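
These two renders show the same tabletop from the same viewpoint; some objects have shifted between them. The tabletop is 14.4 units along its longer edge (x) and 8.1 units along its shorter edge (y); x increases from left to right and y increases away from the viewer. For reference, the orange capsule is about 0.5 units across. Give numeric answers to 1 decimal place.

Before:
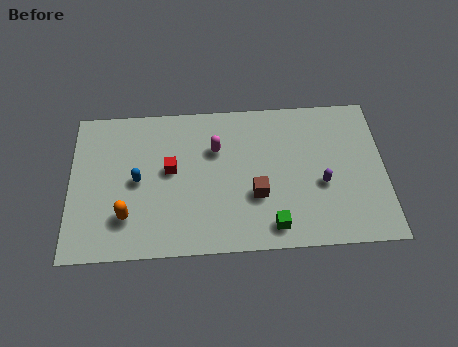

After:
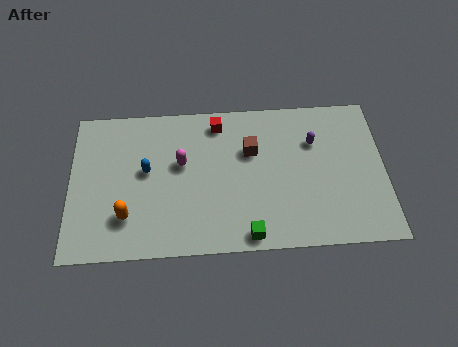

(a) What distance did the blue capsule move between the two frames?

0.6

The blue capsule was near (3.1, 4.0) before and (3.5, 4.5) after, so it travelled √(0.4² + 0.5²) ≈ 0.6 units.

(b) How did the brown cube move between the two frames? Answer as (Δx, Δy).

(-0.2, 2.4)

From the two frames, the brown cube sits at roughly (8.5, 2.9) before and (8.3, 5.3) after.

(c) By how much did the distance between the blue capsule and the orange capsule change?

+0.6

Before: roughly 2.0 units apart; after: 2.6. That's 0.6 units further apart.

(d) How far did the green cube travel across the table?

1.2

The green cube was near (9.2, 1.2) before and (8.1, 0.8) after, so it travelled √(1.1² + 0.4²) ≈ 1.2 units.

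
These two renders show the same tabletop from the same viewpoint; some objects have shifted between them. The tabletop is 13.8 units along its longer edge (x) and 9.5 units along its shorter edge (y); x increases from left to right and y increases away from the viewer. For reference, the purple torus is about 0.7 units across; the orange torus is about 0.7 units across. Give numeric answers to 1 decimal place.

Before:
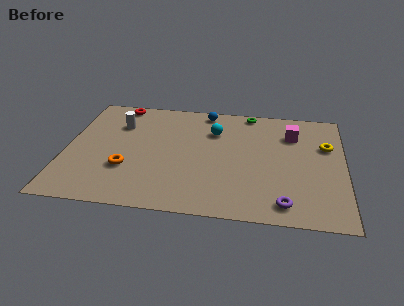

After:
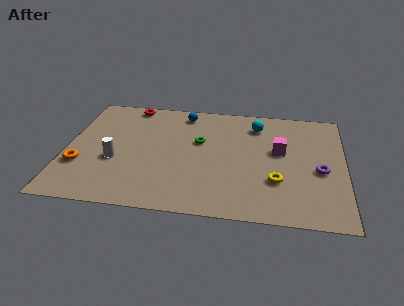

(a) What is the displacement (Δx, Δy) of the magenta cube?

(-0.6, -1.5)

The magenta cube started near (11.2, 7.0) and ended near (10.6, 5.5).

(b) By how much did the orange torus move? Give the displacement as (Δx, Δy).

(-2.3, 0.0)

The orange torus started near (3.1, 3.1) and ended near (0.8, 3.1).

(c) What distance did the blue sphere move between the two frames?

1.1

The blue sphere was near (6.8, 8.5) before and (5.7, 8.2) after, so it travelled √(1.1² + 0.3²) ≈ 1.1 units.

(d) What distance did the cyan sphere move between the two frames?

2.2

From (7.3, 6.8) to (9.4, 7.6), the cyan sphere covered √(2.1² + 0.8²) ≈ 2.2 units.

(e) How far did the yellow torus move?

4.0

From (12.9, 6.2) to (10.5, 3.0), the yellow torus covered √(2.4² + 3.2²) ≈ 4.0 units.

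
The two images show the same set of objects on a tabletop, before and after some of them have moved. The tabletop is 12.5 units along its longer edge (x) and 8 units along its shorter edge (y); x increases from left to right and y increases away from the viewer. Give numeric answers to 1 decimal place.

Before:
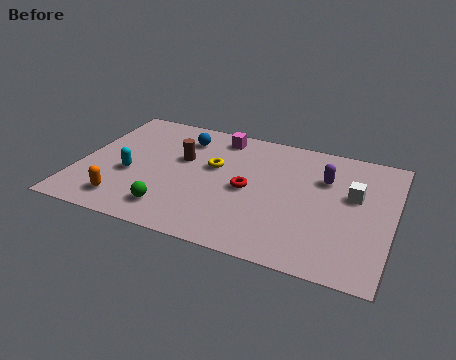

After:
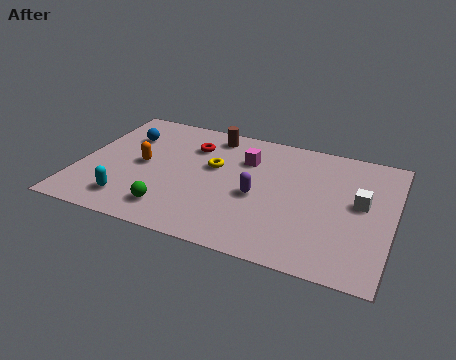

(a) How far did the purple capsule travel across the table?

3.2

The purple capsule was near (9.7, 5.5) before and (7.2, 3.5) after, so it travelled √(2.5² + 2.0²) ≈ 3.2 units.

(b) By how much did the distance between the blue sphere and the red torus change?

-1.1

They were about 3.8 units apart before and 2.7 after — 1.1 units closer together.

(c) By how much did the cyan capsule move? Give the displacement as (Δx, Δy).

(0.2, -1.7)

The cyan capsule was at about (2.1, 3.2) and moved to about (2.3, 1.5).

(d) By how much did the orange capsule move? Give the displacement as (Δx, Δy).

(0.4, 2.6)

From the two frames, the orange capsule sits at roughly (2.1, 1.4) before and (2.5, 4.0) after.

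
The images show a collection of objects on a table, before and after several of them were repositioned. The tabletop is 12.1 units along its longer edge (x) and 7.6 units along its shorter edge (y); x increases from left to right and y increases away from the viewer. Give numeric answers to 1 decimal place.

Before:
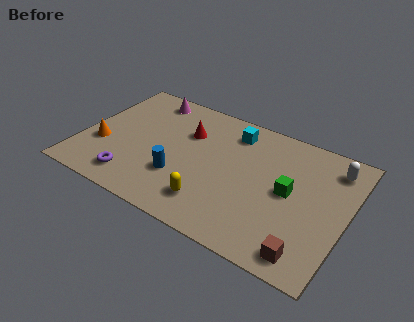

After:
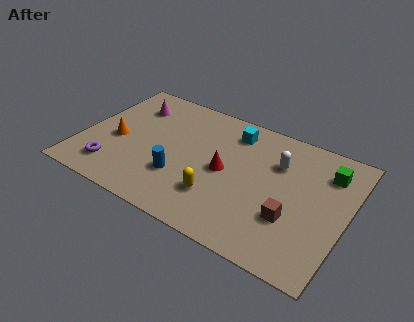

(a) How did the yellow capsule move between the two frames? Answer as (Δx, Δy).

(0.2, 0.5)

The yellow capsule was at about (6.3, 1.6) and moved to about (6.5, 2.1).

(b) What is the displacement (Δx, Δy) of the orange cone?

(0.6, 0.6)

The orange cone was at about (1.0, 2.7) and moved to about (1.6, 3.3).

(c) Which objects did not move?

the cyan cube and the blue cylinder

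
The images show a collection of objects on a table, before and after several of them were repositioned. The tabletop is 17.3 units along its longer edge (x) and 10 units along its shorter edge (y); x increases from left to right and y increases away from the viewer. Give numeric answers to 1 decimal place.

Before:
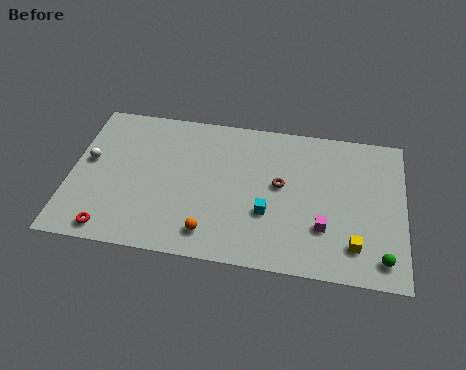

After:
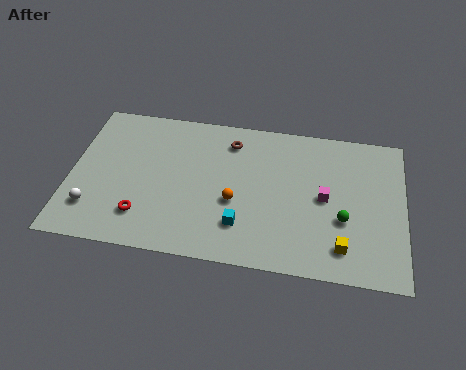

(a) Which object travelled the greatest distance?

the brown torus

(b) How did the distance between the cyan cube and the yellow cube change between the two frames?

+0.5

Before: roughly 4.7 units apart; after: 5.2. That's 0.5 units further apart.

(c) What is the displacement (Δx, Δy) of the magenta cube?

(0.0, 2.0)

The magenta cube was at about (13.2, 3.0) and moved to about (13.2, 5.0).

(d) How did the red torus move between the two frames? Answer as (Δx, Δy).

(1.6, 1.2)

The red torus was at about (2.3, 1.1) and moved to about (3.9, 2.3).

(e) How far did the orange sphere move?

2.6

The orange sphere was near (7.4, 1.7) before and (8.6, 4.0) after, so it travelled √(1.2² + 2.3²) ≈ 2.6 units.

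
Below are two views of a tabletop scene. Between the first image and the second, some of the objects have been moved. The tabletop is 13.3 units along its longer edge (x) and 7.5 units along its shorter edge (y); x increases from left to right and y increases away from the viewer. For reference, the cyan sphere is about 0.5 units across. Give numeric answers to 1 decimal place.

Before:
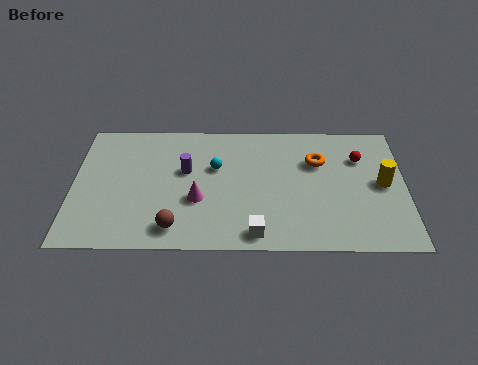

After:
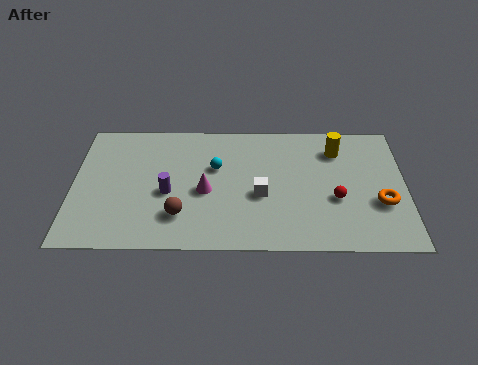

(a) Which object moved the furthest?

the orange torus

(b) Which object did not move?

the cyan sphere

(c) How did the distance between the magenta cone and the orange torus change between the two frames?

+1.7

The distance was about 5.3 in the first image and 7.0 in the second, so they moved 1.7 units further apart.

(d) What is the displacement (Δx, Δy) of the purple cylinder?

(-0.7, -1.3)

The purple cylinder started near (4.5, 4.5) and ended near (3.8, 3.2).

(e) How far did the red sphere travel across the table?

2.6

The red sphere was near (11.5, 5.3) before and (10.5, 2.9) after, so it travelled √(1.0² + 2.4²) ≈ 2.6 units.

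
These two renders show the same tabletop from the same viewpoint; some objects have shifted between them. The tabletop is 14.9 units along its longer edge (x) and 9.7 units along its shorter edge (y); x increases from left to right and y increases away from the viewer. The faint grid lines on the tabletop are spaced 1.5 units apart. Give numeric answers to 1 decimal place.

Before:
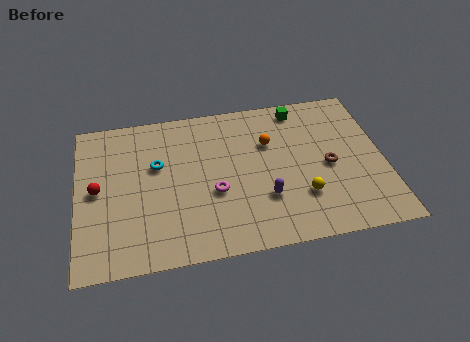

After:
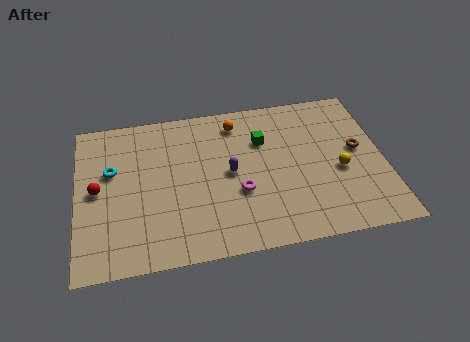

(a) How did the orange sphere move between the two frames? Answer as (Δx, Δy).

(-1.5, 1.6)

The orange sphere was at about (9.4, 6.5) and moved to about (7.9, 8.1).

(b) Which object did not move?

the red sphere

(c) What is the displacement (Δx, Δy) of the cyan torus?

(-2.2, 0.0)

The cyan torus was at about (3.9, 6.0) and moved to about (1.7, 6.0).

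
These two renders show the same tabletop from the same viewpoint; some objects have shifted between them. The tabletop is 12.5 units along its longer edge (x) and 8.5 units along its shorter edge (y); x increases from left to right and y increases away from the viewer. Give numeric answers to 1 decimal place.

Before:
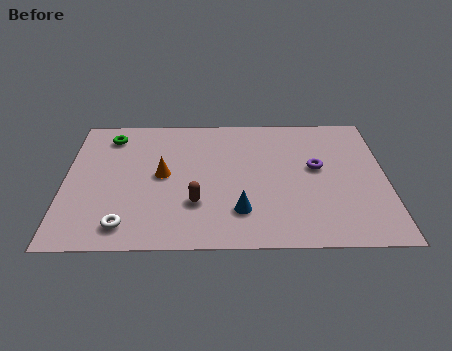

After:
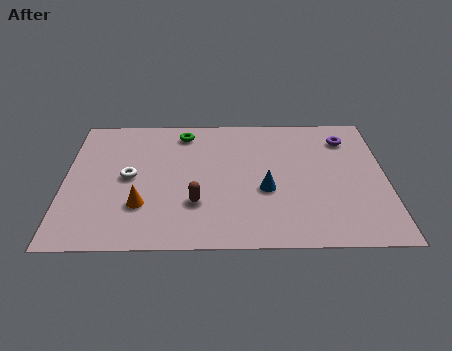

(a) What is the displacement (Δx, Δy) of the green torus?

(2.9, 0.2)

The green torus was at about (1.7, 7.0) and moved to about (4.6, 7.2).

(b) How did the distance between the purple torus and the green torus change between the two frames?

-2.0

The distance was about 8.4 in the first image and 6.4 in the second, so they moved 2.0 units closer together.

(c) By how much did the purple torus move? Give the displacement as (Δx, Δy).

(1.2, 1.9)

From the two frames, the purple torus sits at roughly (9.8, 4.8) before and (11.0, 6.7) after.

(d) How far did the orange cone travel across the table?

2.1

The orange cone moved from about (3.8, 4.4) to (3.0, 2.5), a distance of √(0.8² + 1.9²) ≈ 2.1.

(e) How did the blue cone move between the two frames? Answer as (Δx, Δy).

(1.0, 1.3)

The blue cone started near (6.8, 2.1) and ended near (7.8, 3.4).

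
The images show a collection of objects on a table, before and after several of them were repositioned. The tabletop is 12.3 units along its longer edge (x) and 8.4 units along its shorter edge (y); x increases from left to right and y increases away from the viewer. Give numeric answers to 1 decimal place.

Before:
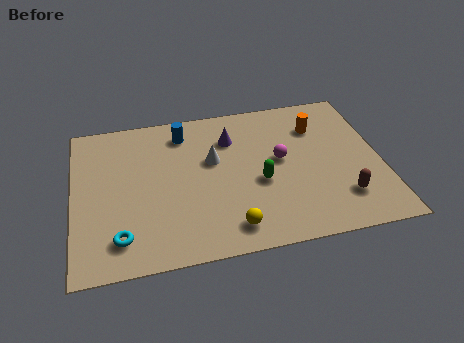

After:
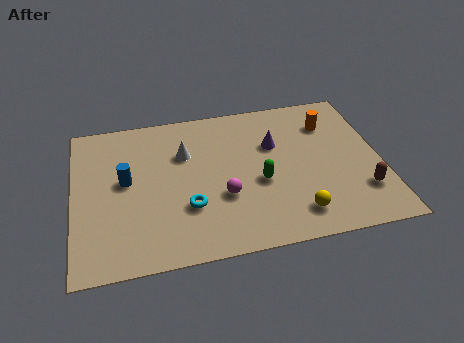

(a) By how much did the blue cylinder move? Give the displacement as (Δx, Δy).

(-2.4, -2.3)

The blue cylinder started near (4.5, 6.9) and ended near (2.1, 4.6).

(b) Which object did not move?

the green capsule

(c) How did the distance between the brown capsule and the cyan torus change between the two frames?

-1.9

They were about 8.8 units apart before and 6.9 after — 1.9 units closer together.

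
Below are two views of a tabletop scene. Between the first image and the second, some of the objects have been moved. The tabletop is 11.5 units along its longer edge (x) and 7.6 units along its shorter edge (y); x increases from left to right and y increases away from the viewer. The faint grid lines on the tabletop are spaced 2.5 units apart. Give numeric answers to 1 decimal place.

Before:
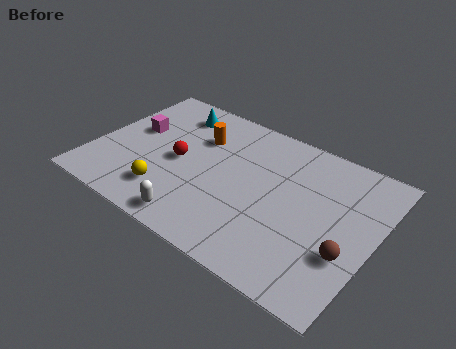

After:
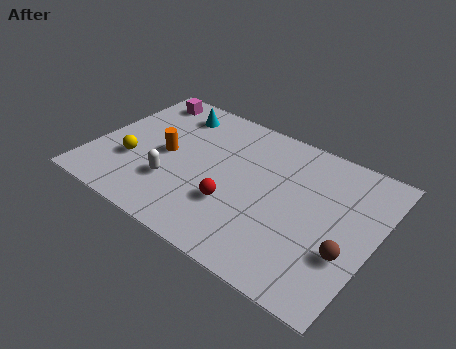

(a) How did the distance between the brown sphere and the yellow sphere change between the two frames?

+1.6

They were about 7.3 units apart before and 8.9 after — 1.6 units further apart.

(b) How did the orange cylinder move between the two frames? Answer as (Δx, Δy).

(-1.1, -1.6)

The orange cylinder started near (4.0, 5.3) and ended near (2.9, 3.7).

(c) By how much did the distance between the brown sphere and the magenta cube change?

+0.7

They were about 9.4 units apart before and 10.1 after — 0.7 units further apart.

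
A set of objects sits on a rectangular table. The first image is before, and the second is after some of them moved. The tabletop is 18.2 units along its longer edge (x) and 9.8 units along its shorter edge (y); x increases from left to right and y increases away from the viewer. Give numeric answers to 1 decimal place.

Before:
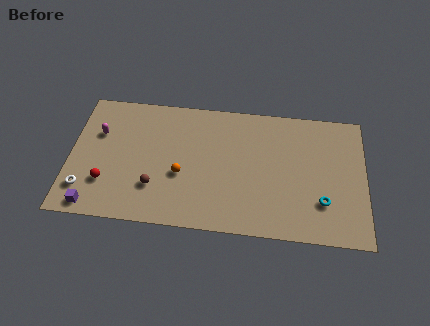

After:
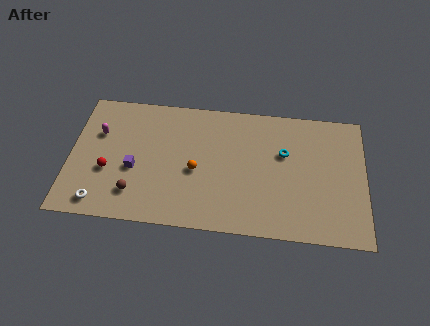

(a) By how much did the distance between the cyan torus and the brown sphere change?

-0.4

They were about 10.3 units apart before and 9.9 after — 0.4 units closer together.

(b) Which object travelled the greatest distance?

the cyan torus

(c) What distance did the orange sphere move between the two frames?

1.0

From (6.9, 3.9) to (7.8, 4.3), the orange sphere covered √(0.9² + 0.4²) ≈ 1.0 units.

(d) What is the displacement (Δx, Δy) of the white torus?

(1.0, -0.9)

The white torus started near (1.0, 2.2) and ended near (2.0, 1.3).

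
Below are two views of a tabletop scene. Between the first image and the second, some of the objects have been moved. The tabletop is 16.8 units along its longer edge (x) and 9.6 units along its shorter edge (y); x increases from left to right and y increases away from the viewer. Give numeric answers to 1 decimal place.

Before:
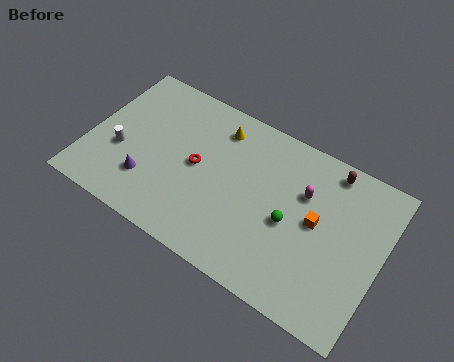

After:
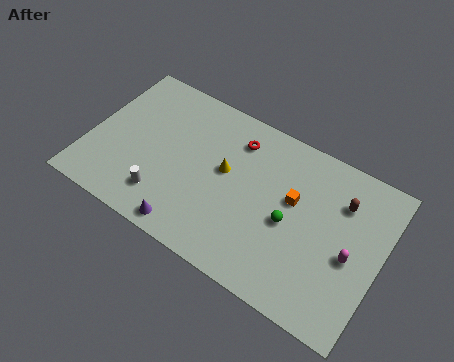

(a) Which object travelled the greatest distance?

the magenta capsule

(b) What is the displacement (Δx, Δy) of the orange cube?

(-1.4, 0.6)

The orange cube was at about (13.1, 5.1) and moved to about (11.7, 5.7).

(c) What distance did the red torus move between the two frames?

3.3

From (6.2, 4.9) to (8.1, 7.6), the red torus covered √(1.9² + 2.7²) ≈ 3.3 units.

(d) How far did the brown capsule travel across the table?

1.7

The brown capsule was near (13.4, 8.5) before and (14.3, 7.0) after, so it travelled √(0.9² + 1.5²) ≈ 1.7 units.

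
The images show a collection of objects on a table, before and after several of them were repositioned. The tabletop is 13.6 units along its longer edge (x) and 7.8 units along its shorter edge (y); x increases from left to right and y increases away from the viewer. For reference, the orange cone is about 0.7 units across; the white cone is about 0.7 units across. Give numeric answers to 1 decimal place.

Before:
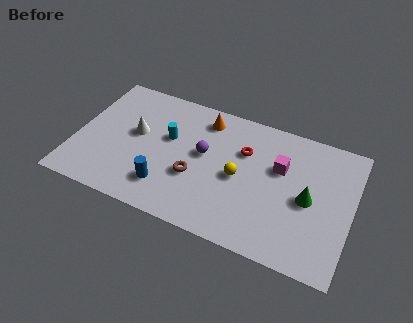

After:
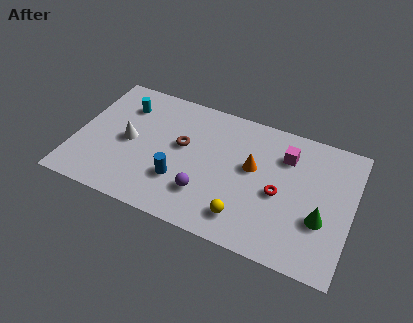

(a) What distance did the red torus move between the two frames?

2.6

From (8.2, 5.3) to (10.1, 3.5), the red torus covered √(1.9² + 1.8²) ≈ 2.6 units.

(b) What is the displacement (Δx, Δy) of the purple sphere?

(0.3, -2.3)

From the two frames, the purple sphere sits at roughly (6.3, 4.4) before and (6.6, 2.1) after.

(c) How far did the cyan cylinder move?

2.7

The cyan cylinder moved from about (4.5, 4.7) to (2.1, 5.9), a distance of √(2.4² + 1.2²) ≈ 2.7.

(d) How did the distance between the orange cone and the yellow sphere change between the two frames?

-0.4

The distance was about 3.4 in the first image and 3.0 in the second, so they moved 0.4 units closer together.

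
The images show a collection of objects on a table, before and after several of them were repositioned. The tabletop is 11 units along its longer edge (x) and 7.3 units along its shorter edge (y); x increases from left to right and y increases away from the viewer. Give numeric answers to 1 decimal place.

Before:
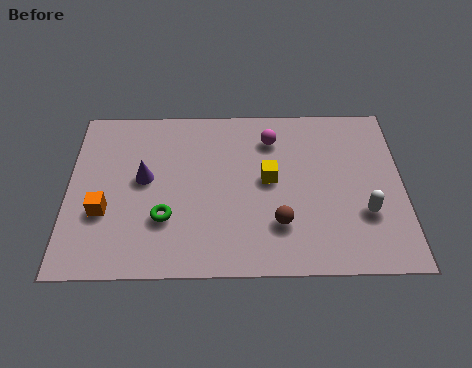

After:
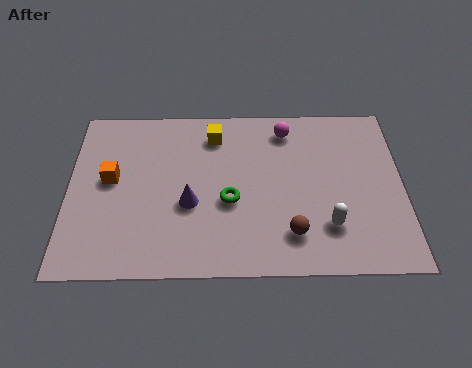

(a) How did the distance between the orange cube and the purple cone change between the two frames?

+0.9

Before: roughly 1.9 units apart; after: 2.8. That's 0.9 units further apart.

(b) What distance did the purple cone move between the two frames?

1.9

The purple cone moved from about (2.5, 4.0) to (4.0, 2.9), a distance of √(1.5² + 1.1²) ≈ 1.9.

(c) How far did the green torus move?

2.2

The green torus moved from about (3.2, 2.3) to (5.3, 3.0), a distance of √(2.1² + 0.7²) ≈ 2.2.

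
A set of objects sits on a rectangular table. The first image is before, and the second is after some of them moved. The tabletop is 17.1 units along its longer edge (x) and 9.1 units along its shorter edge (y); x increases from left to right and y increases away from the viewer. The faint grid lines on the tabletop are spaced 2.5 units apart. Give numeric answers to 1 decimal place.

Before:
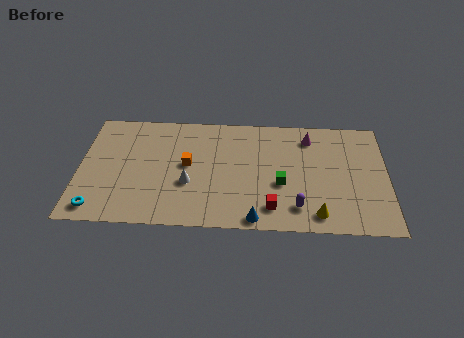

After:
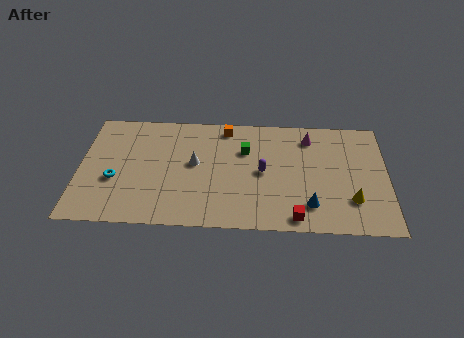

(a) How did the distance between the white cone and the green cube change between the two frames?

-2.1

They were about 5.1 units apart before and 3.0 after — 2.1 units closer together.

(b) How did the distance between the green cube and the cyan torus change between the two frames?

-2.7

Before: roughly 10.4 units apart; after: 7.7. That's 2.7 units closer together.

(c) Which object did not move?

the magenta cone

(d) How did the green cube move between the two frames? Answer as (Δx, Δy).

(-2.0, 2.6)

From the two frames, the green cube sits at roughly (11.2, 3.6) before and (9.2, 6.2) after.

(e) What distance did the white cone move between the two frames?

1.6

The white cone was near (6.1, 3.4) before and (6.4, 5.0) after, so it travelled √(0.3² + 1.6²) ≈ 1.6 units.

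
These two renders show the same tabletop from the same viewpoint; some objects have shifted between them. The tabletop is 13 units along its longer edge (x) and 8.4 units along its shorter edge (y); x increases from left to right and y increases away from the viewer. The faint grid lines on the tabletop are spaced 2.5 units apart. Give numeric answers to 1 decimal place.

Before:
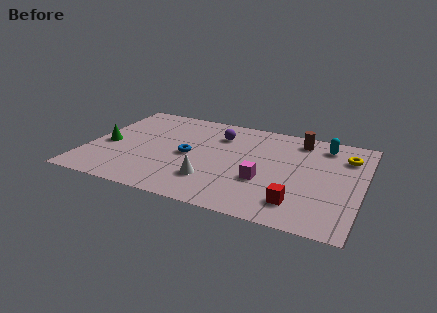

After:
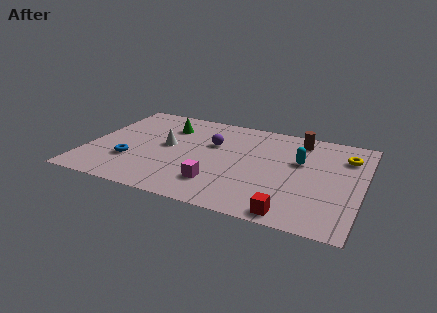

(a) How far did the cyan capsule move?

2.1

From (11.0, 7.0) to (10.0, 5.2), the cyan capsule covered √(1.0² + 1.8²) ≈ 2.1 units.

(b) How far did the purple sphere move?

0.9

The purple sphere was near (6.0, 6.3) before and (5.8, 5.4) after, so it travelled √(0.2² + 0.9²) ≈ 0.9 units.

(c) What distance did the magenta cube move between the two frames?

2.3

The magenta cube moved from about (8.5, 3.0) to (6.4, 2.0), a distance of √(2.1² + 1.0²) ≈ 2.3.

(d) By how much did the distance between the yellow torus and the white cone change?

+1.3

They were about 7.3 units apart before and 8.6 after — 1.3 units further apart.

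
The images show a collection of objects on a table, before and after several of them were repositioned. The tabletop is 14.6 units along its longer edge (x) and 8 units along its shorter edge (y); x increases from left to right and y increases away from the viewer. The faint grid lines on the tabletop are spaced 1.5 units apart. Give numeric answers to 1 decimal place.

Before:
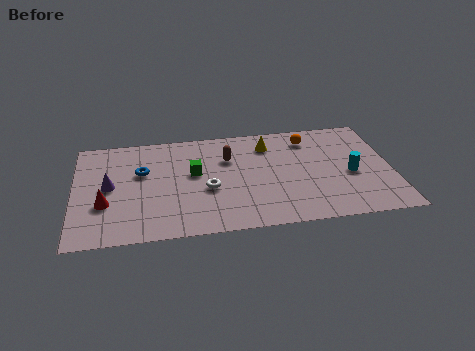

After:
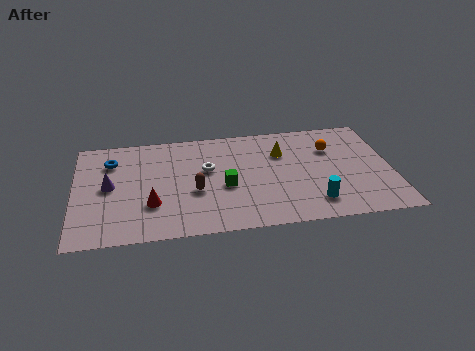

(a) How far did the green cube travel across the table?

1.8

The green cube moved from about (5.5, 4.6) to (6.9, 3.4), a distance of √(1.4² + 1.2²) ≈ 1.8.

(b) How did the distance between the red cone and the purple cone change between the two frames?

+1.2

They were about 1.3 units apart before and 2.5 after — 1.2 units further apart.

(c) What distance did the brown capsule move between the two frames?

2.8

From (7.1, 5.5) to (5.5, 3.2), the brown capsule covered √(1.6² + 2.3²) ≈ 2.8 units.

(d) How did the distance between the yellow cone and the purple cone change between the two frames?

+0.4

Before: roughly 7.7 units apart; after: 8.1. That's 0.4 units further apart.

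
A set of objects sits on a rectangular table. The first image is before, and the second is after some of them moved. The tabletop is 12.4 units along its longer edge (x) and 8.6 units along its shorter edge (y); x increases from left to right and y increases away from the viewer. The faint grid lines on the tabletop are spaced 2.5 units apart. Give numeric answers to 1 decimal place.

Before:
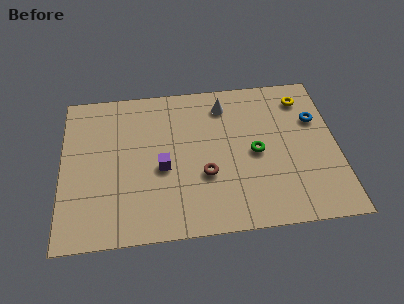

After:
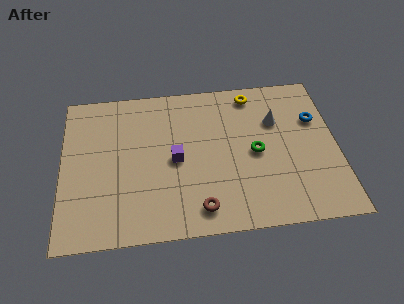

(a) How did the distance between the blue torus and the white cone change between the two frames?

-2.5

The distance was about 4.3 in the first image and 1.8 in the second, so they moved 2.5 units closer together.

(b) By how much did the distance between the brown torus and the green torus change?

+1.3

They were about 2.5 units apart before and 3.8 after — 1.3 units further apart.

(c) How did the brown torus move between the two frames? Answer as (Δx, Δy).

(-0.3, -1.8)

The brown torus started near (6.4, 3.1) and ended near (6.1, 1.3).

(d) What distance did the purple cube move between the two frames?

0.7

The purple cube moved from about (4.5, 3.7) to (5.1, 4.1), a distance of √(0.6² + 0.4²) ≈ 0.7.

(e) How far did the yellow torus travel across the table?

2.4

The yellow torus was near (11.0, 7.0) before and (8.7, 7.5) after, so it travelled √(2.3² + 0.5²) ≈ 2.4 units.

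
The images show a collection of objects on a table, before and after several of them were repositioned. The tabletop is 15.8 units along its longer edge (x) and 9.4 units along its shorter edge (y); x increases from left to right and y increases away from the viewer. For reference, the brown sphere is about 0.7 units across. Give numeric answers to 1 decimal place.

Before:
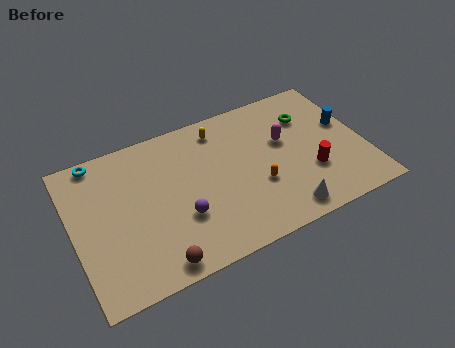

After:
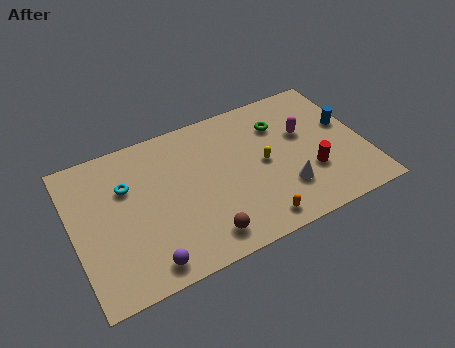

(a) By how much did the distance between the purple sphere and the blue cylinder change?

+2.6

Before: roughly 9.7 units apart; after: 12.3. That's 2.6 units further apart.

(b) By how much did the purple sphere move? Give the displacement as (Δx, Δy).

(-2.1, -2.0)

The purple sphere started near (5.6, 3.2) and ended near (3.5, 1.2).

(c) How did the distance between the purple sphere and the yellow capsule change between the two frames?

+2.2

The distance was about 5.4 in the first image and 7.6 in the second, so they moved 2.2 units further apart.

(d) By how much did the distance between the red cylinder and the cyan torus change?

-2.1

The distance was about 12.3 in the first image and 10.2 in the second, so they moved 2.1 units closer together.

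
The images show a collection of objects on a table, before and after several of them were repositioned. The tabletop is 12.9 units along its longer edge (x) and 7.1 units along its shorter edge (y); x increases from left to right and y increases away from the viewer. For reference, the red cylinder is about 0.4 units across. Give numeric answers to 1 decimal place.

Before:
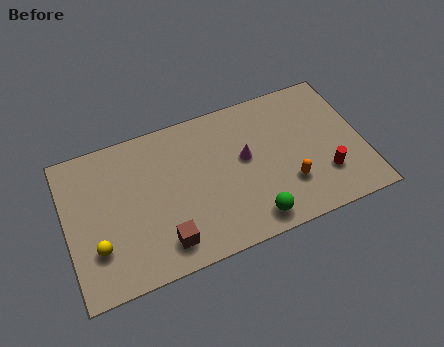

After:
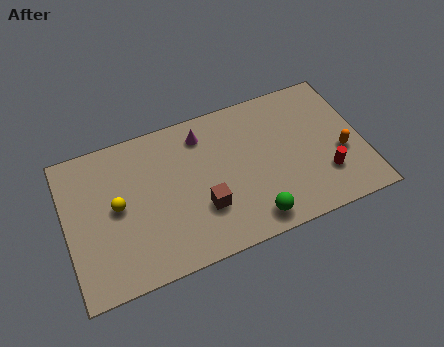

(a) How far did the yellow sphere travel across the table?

1.9

The yellow sphere moved from about (1.2, 2.1) to (2.2, 3.7), a distance of √(1.0² + 1.6²) ≈ 1.9.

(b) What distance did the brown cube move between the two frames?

2.1

The brown cube moved from about (4.0, 1.3) to (5.8, 2.3), a distance of √(1.8² + 1.0²) ≈ 2.1.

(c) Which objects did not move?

the red cylinder and the green sphere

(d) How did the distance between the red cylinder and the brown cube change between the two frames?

-1.8

The distance was about 7.1 in the first image and 5.3 in the second, so they moved 1.8 units closer together.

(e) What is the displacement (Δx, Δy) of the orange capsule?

(2.4, 0.7)

From the two frames, the orange capsule sits at roughly (9.5, 2.1) before and (11.9, 2.8) after.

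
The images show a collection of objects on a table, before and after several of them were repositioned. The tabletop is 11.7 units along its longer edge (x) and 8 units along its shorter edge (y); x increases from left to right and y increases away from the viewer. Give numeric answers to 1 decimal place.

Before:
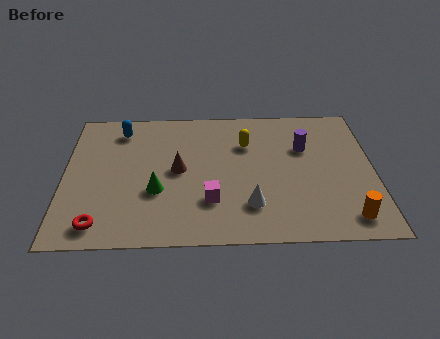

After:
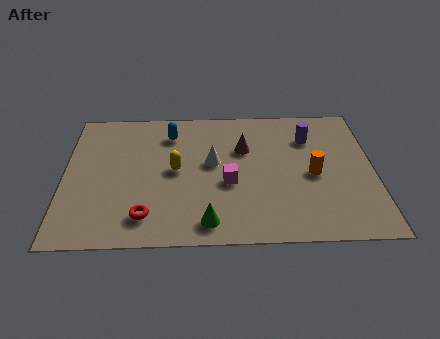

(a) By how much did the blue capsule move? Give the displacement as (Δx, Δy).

(1.9, -0.3)

From the two frames, the blue capsule sits at roughly (2.1, 6.6) before and (4.0, 6.3) after.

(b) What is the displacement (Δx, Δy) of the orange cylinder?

(-1.2, 2.5)

The orange cylinder started near (10.6, 1.2) and ended near (9.4, 3.7).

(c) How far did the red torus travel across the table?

1.7

The red torus was near (1.4, 1.1) before and (3.1, 1.5) after, so it travelled √(1.7² + 0.4²) ≈ 1.7 units.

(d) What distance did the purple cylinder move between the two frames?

0.6

From (9.1, 5.3) to (9.3, 5.9), the purple cylinder covered √(0.2² + 0.6²) ≈ 0.6 units.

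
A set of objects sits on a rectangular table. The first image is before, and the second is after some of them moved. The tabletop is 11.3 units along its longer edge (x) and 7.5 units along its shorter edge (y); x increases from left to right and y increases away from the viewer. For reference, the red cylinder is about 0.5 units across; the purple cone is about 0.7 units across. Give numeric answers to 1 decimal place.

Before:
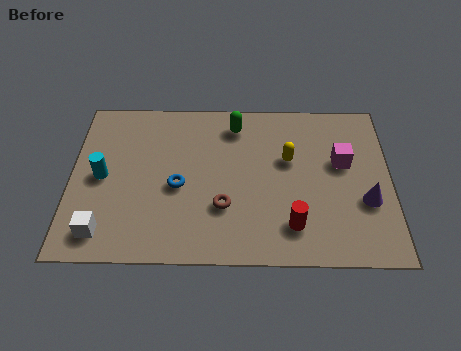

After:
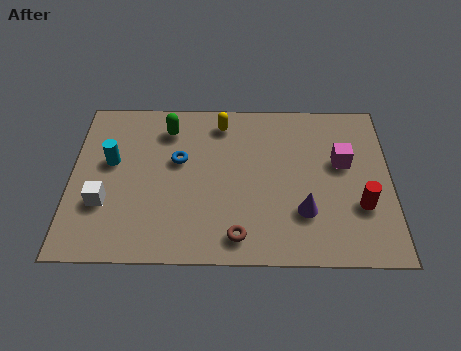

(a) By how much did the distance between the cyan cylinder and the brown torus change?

+1.1

The distance was about 4.5 in the first image and 5.6 in the second, so they moved 1.1 units further apart.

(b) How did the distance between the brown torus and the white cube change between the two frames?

+0.5

They were about 4.4 units apart before and 4.9 after — 0.5 units further apart.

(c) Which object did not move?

the magenta cube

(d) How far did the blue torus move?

1.2

The blue torus was near (3.8, 3.3) before and (3.8, 4.5) after, so it travelled √(0.0² + 1.2²) ≈ 1.2 units.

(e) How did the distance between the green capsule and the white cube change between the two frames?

-2.7

The distance was about 6.8 in the first image and 4.1 in the second, so they moved 2.7 units closer together.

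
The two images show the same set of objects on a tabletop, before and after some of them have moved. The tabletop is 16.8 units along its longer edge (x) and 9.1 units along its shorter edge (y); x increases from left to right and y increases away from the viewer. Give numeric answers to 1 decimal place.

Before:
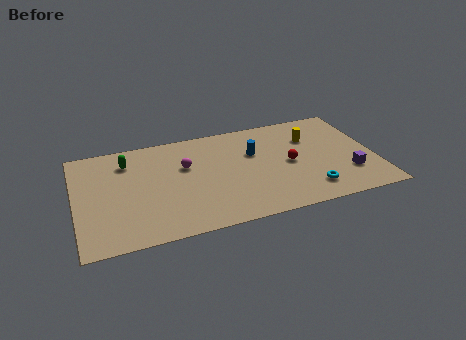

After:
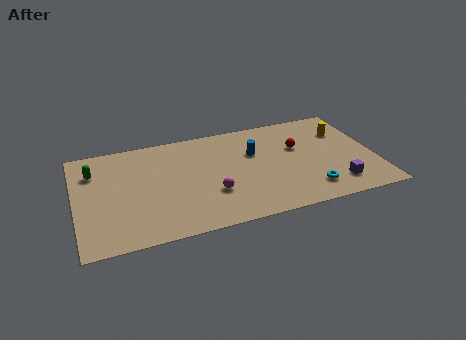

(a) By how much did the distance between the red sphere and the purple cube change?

+0.6

The distance was about 3.7 in the first image and 4.3 in the second, so they moved 0.6 units further apart.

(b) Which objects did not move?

the blue cylinder and the cyan torus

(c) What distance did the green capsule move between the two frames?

1.9

The green capsule was near (3.0, 7.1) before and (1.1, 6.7) after, so it travelled √(1.9² + 0.4²) ≈ 1.9 units.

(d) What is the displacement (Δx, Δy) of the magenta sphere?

(1.3, -2.8)

The magenta sphere was at about (6.2, 5.8) and moved to about (7.5, 3.0).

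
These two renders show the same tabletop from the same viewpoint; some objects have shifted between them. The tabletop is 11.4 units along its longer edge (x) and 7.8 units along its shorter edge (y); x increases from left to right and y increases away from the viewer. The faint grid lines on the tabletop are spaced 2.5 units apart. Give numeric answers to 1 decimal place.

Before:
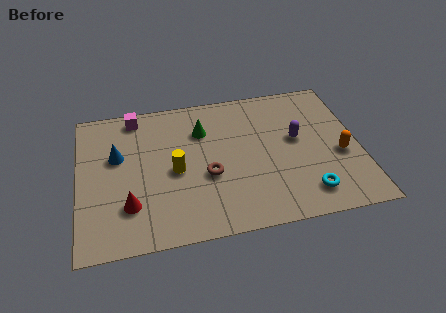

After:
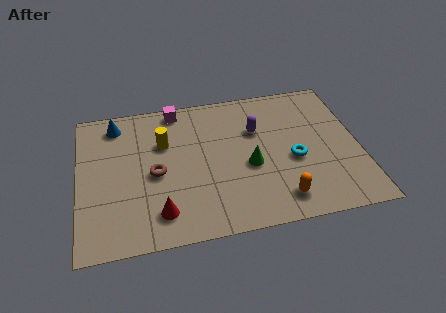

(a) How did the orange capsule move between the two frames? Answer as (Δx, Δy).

(-2.6, -1.9)

The orange capsule started near (10.6, 3.2) and ended near (8.0, 1.3).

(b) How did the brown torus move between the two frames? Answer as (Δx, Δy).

(-2.1, 0.5)

The brown torus started near (5.2, 3.1) and ended near (3.1, 3.6).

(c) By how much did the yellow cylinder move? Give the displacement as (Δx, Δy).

(-0.4, 1.6)

The yellow cylinder started near (3.9, 3.6) and ended near (3.5, 5.2).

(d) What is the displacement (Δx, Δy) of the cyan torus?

(-0.4, 1.9)

From the two frames, the cyan torus sits at roughly (9.1, 1.4) before and (8.7, 3.3) after.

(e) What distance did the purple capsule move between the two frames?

1.8

The purple capsule moved from about (8.9, 4.4) to (7.3, 5.2), a distance of √(1.6² + 0.8²) ≈ 1.8.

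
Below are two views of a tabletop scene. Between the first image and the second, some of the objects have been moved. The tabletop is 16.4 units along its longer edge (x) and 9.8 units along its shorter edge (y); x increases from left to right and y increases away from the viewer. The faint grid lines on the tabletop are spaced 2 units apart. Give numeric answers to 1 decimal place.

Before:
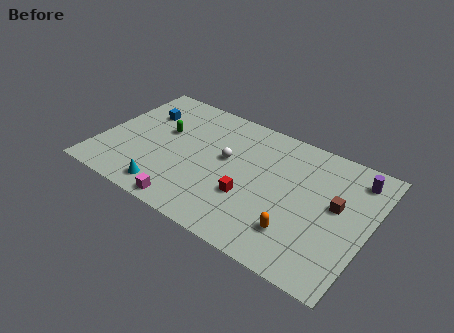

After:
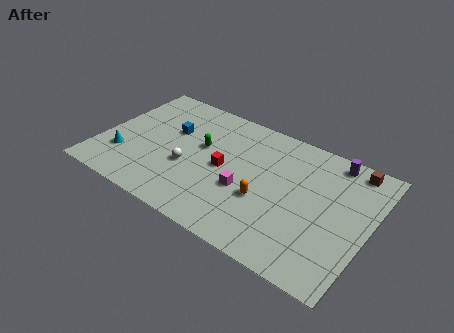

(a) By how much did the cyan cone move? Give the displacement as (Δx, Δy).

(-3.1, 1.4)

The cyan cone started near (4.7, 1.4) and ended near (1.6, 2.8).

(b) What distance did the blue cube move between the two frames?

2.0

The blue cube moved from about (2.1, 6.9) to (4.0, 6.2), a distance of √(1.9² + 0.7²) ≈ 2.0.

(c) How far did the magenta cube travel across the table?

4.2

The magenta cube was near (6.1, 0.9) before and (9.1, 3.8) after, so it travelled √(3.0² + 2.9²) ≈ 4.2 units.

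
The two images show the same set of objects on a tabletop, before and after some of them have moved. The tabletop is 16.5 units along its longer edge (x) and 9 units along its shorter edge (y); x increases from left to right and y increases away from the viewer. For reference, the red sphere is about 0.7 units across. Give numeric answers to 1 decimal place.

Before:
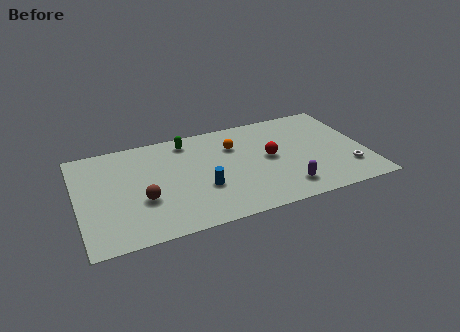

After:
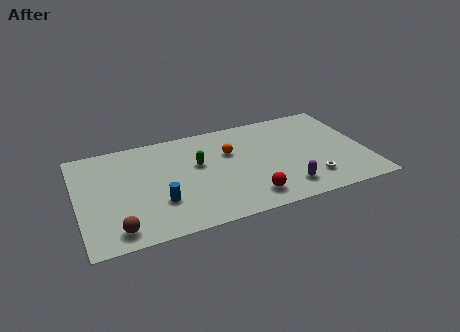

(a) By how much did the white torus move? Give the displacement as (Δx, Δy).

(-2.2, -0.3)

The white torus started near (15.3, 2.3) and ended near (13.1, 2.0).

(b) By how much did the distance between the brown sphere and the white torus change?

-0.6

They were about 11.7 units apart before and 11.1 after — 0.6 units closer together.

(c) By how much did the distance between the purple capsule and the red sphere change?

-1.0

Before: roughly 3.1 units apart; after: 2.1. That's 1.0 units closer together.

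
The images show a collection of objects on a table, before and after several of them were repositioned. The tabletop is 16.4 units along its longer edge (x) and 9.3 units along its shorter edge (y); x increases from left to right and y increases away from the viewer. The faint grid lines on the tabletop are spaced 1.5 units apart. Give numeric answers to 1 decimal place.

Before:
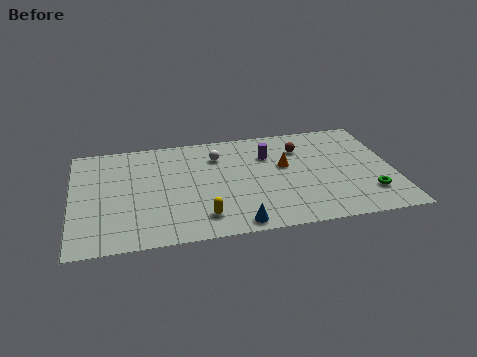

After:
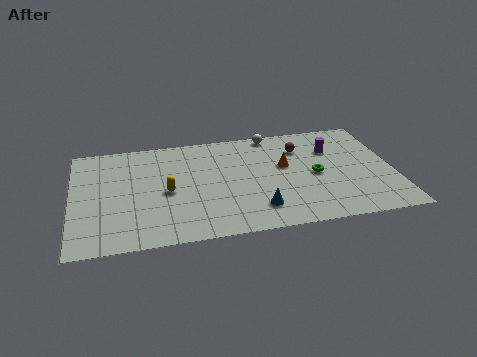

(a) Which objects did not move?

the brown sphere and the orange cone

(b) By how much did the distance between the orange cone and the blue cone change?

-1.5

The distance was about 5.3 in the first image and 3.8 in the second, so they moved 1.5 units closer together.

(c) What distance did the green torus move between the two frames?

3.3

From (15.0, 2.3) to (12.4, 4.4), the green torus covered √(2.6² + 2.1²) ≈ 3.3 units.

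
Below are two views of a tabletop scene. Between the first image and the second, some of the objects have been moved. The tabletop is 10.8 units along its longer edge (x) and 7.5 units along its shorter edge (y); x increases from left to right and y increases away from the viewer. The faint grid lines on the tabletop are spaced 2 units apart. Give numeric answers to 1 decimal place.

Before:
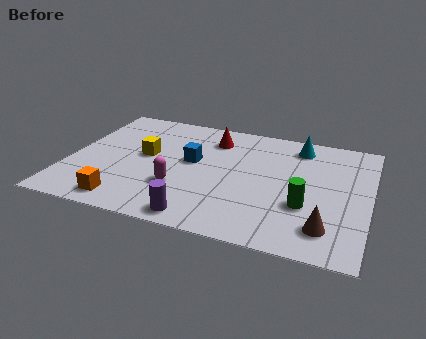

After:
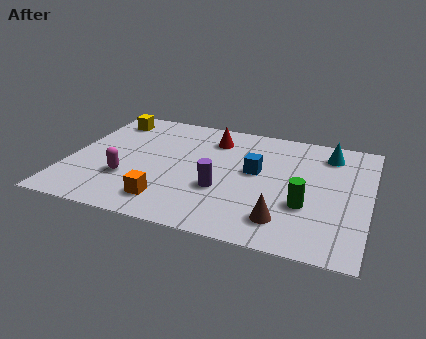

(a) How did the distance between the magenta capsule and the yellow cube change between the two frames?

+1.8

The distance was about 2.2 in the first image and 4.0 in the second, so they moved 1.8 units further apart.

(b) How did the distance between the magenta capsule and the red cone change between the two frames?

+0.9

The distance was about 3.6 in the first image and 4.5 in the second, so they moved 0.9 units further apart.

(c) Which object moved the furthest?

the yellow cube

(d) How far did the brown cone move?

1.5

From (9.4, 1.5) to (7.9, 1.5), the brown cone covered √(1.5² + 0.0²) ≈ 1.5 units.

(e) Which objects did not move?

the red cone and the green cylinder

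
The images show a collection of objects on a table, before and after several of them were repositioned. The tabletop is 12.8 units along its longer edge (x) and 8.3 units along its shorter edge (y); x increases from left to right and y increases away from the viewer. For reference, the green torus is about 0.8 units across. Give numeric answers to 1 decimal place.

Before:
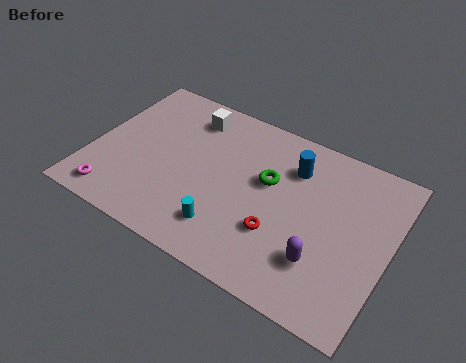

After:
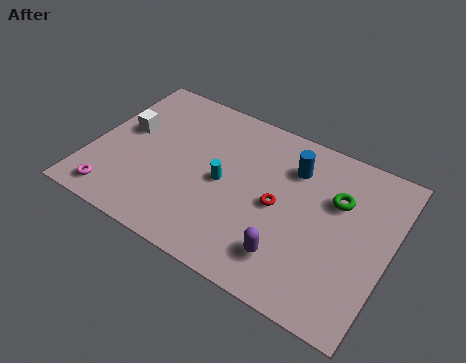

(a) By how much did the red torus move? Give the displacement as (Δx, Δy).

(-0.2, 1.3)

The red torus was at about (8.3, 2.7) and moved to about (8.1, 4.0).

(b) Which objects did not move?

the magenta torus and the blue cylinder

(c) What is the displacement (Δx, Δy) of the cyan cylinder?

(-0.5, 2.2)

The cyan cylinder started near (6.2, 1.8) and ended near (5.7, 4.0).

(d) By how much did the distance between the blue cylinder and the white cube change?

+2.6

They were about 4.6 units apart before and 7.2 after — 2.6 units further apart.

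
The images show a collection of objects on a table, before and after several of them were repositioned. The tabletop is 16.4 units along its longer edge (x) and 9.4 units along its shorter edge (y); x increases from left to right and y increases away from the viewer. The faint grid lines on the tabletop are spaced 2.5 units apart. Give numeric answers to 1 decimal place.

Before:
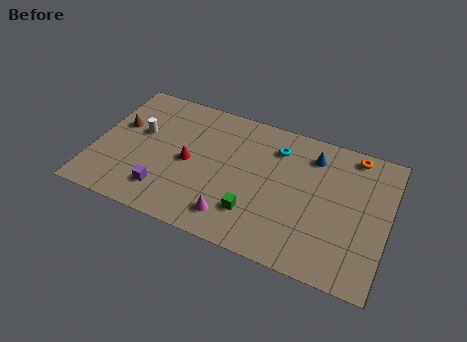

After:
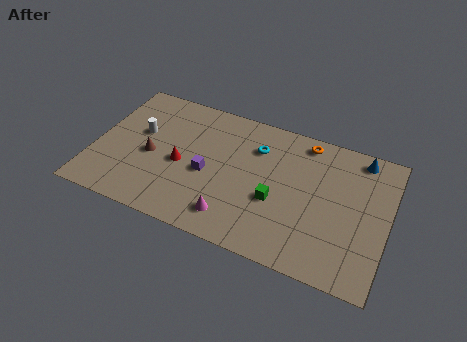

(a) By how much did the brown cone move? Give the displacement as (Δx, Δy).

(2.0, -1.5)

The brown cone was at about (1.2, 5.7) and moved to about (3.2, 4.2).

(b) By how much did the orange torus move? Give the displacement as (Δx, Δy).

(-2.7, -0.1)

The orange torus started near (14.2, 8.4) and ended near (11.5, 8.3).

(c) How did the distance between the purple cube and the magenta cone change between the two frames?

-1.0

Before: roughly 3.9 units apart; after: 2.9. That's 1.0 units closer together.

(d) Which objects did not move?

the white cylinder and the magenta cone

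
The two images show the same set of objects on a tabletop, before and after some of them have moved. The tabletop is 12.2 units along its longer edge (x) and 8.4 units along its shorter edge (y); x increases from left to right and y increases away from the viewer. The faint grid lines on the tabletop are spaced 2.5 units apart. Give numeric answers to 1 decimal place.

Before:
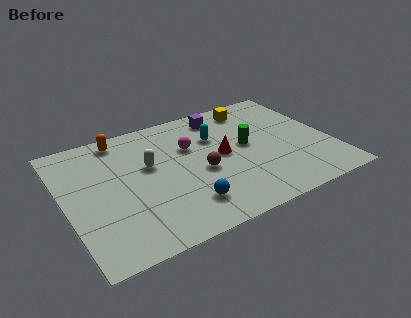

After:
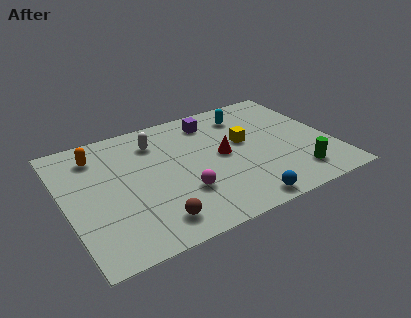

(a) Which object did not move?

the red cone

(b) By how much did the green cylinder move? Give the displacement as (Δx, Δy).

(1.8, -2.9)

From the two frames, the green cylinder sits at roughly (8.4, 4.5) before and (10.2, 1.6) after.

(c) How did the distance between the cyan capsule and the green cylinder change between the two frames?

+3.5

Before: roughly 1.8 units apart; after: 5.3. That's 3.5 units further apart.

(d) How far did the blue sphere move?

2.6

The blue sphere was near (5.1, 1.8) before and (7.5, 0.8) after, so it travelled √(2.4² + 1.0²) ≈ 2.6 units.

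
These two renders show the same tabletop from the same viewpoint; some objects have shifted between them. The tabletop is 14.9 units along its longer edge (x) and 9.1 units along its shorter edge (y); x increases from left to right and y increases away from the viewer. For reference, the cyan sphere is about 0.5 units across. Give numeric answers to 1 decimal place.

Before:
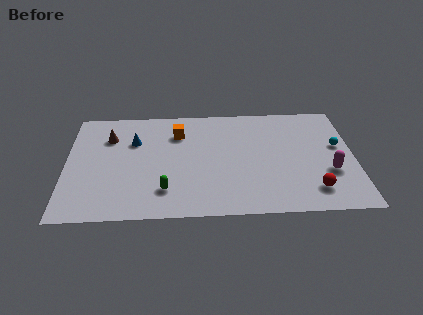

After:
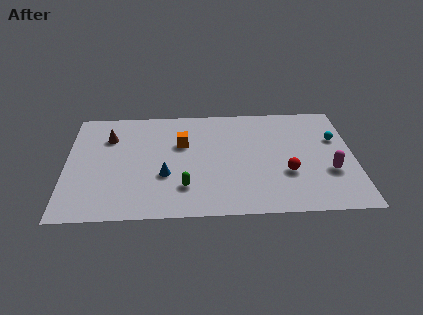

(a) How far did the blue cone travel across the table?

3.3

The blue cone was near (3.5, 6.2) before and (5.1, 3.3) after, so it travelled √(1.6² + 2.9²) ≈ 3.3 units.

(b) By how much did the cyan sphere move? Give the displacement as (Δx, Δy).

(-0.1, 0.6)

From the two frames, the cyan sphere sits at roughly (14.1, 5.3) before and (14.0, 5.9) after.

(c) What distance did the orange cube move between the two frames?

0.9

From (5.8, 6.8) to (6.0, 5.9), the orange cube covered √(0.2² + 0.9²) ≈ 0.9 units.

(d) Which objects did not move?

the magenta capsule and the brown cone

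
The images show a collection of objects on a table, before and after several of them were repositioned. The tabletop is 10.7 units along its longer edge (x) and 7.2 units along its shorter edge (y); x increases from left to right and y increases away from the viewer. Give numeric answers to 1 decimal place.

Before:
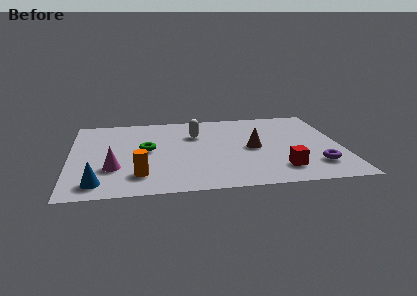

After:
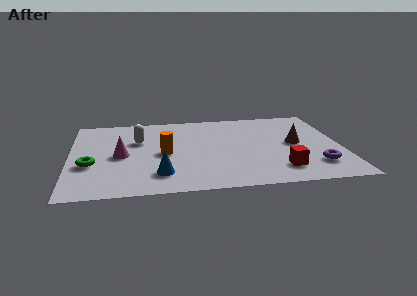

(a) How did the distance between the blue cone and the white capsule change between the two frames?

-2.3

Before: roughly 5.5 units apart; after: 3.2. That's 2.3 units closer together.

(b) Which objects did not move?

the red cube and the purple torus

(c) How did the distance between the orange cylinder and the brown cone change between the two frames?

+0.3

Before: roughly 4.9 units apart; after: 5.2. That's 0.3 units further apart.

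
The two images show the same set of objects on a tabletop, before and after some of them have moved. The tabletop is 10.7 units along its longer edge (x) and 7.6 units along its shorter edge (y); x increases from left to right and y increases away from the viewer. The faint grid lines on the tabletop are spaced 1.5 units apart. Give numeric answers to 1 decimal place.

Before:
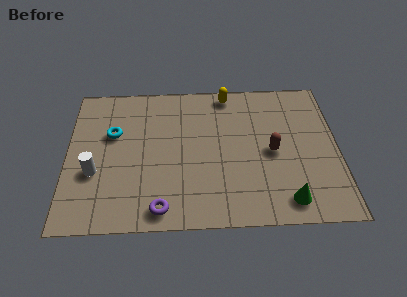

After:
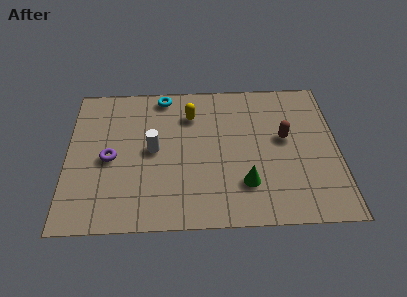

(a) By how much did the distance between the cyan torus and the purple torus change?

-0.4

Before: roughly 4.3 units apart; after: 3.9. That's 0.4 units closer together.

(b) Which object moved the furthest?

the purple torus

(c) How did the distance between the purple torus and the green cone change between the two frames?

+0.6

Before: roughly 4.9 units apart; after: 5.5. That's 0.6 units further apart.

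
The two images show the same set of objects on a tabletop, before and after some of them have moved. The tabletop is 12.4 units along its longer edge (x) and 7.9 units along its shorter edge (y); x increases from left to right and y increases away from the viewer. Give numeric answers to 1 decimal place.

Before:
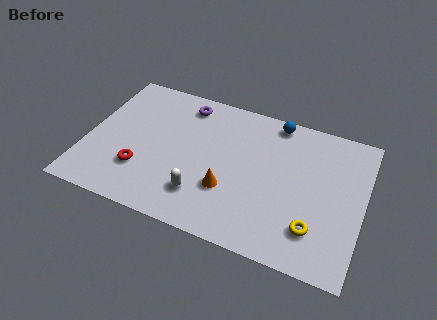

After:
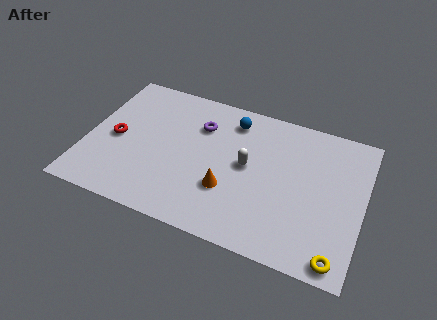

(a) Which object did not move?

the orange cone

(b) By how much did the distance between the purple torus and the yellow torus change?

+0.3

They were about 7.9 units apart before and 8.2 after — 0.3 units further apart.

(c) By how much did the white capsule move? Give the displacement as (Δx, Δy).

(1.8, 2.3)

The white capsule was at about (5.4, 1.9) and moved to about (7.2, 4.2).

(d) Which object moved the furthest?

the white capsule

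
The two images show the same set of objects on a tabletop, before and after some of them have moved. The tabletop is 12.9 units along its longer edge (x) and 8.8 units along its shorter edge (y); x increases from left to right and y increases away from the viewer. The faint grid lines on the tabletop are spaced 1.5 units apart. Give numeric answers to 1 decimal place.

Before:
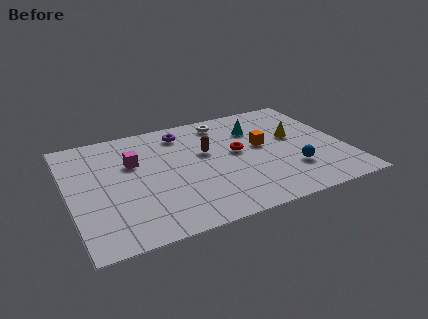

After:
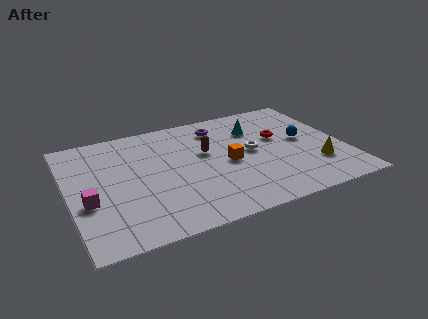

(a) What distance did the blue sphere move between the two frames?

2.4

From (10.2, 2.5) to (11.1, 4.7), the blue sphere covered √(0.9² + 2.2²) ≈ 2.4 units.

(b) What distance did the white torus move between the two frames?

3.1

From (7.6, 7.5) to (8.6, 4.6), the white torus covered √(1.0² + 2.9²) ≈ 3.1 units.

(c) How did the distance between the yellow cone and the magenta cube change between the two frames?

+3.0

They were about 7.6 units apart before and 10.6 after — 3.0 units further apart.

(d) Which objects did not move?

the cyan cone and the brown capsule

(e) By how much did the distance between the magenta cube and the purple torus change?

+4.5

The distance was about 3.0 in the first image and 7.5 in the second, so they moved 4.5 units further apart.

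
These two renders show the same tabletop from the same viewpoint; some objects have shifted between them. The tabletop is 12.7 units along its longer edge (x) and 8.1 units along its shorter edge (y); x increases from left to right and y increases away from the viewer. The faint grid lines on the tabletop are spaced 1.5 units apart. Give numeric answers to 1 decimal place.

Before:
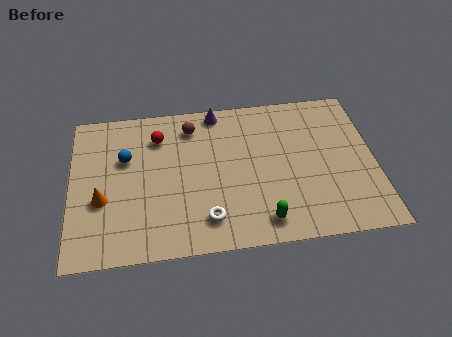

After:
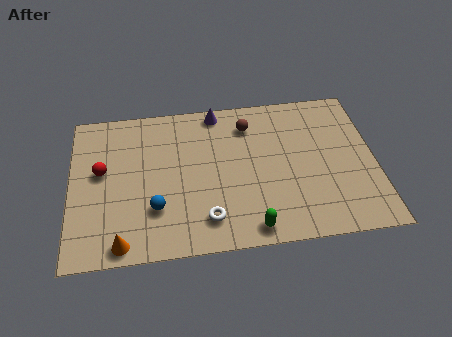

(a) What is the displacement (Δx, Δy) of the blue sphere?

(1.2, -2.8)

The blue sphere was at about (2.3, 5.2) and moved to about (3.5, 2.4).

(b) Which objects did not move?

the white torus and the purple cone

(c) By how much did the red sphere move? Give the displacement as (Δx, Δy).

(-2.4, -1.6)

The red sphere started near (3.7, 6.2) and ended near (1.3, 4.6).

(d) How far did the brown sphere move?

2.4

The brown sphere was near (5.1, 6.6) before and (7.5, 6.4) after, so it travelled √(2.4² + 0.2²) ≈ 2.4 units.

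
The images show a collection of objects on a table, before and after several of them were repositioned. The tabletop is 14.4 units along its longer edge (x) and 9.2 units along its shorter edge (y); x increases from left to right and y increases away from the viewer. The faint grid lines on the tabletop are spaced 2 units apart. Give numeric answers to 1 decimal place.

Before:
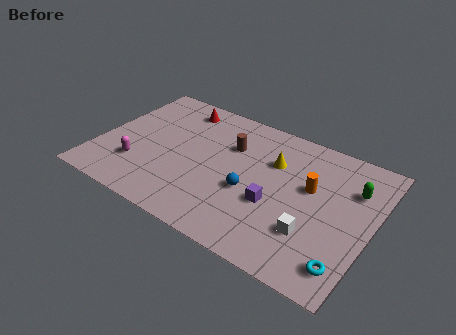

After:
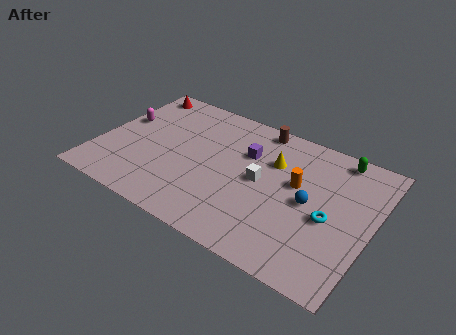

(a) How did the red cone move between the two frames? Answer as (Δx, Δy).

(-2.4, 0.3)

The red cone was at about (3.6, 7.8) and moved to about (1.2, 8.1).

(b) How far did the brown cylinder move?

2.3

The brown cylinder was near (6.7, 6.3) before and (7.9, 8.3) after, so it travelled √(1.2² + 2.0²) ≈ 2.3 units.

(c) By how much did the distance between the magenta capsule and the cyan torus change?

+0.3

The distance was about 11.2 in the first image and 11.5 in the second, so they moved 0.3 units further apart.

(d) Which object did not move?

the yellow cone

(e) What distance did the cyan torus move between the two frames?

2.7

The cyan torus moved from about (13.5, 1.6) to (12.3, 4.0), a distance of √(1.2² + 2.4²) ≈ 2.7.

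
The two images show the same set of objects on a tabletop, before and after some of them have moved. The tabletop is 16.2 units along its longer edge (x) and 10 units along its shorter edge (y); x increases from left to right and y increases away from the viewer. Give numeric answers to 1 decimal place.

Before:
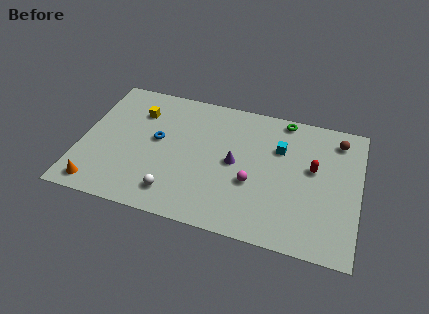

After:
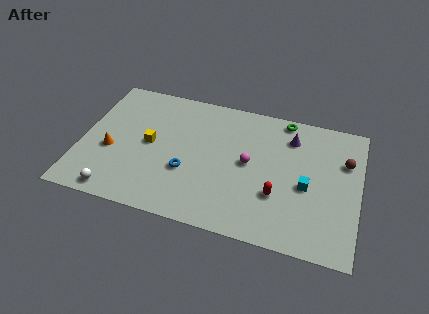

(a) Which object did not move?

the green torus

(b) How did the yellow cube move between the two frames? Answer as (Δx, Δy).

(0.9, -2.3)

The yellow cube was at about (3.1, 7.4) and moved to about (4.0, 5.1).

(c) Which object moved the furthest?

the purple cone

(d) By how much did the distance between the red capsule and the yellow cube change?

-2.7

The distance was about 10.5 in the first image and 7.8 in the second, so they moved 2.7 units closer together.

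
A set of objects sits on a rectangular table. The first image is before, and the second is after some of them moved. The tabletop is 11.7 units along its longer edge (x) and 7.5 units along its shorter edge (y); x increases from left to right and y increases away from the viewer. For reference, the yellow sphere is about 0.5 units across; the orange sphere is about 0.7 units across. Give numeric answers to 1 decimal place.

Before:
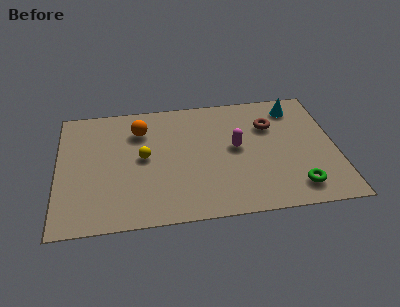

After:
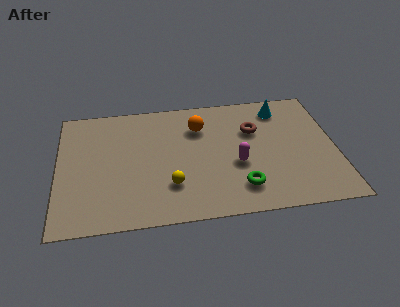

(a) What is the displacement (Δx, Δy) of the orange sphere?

(2.5, -0.1)

The orange sphere started near (3.5, 5.6) and ended near (6.0, 5.5).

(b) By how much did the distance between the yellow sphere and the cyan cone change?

-0.6

The distance was about 6.9 in the first image and 6.3 in the second, so they moved 0.6 units closer together.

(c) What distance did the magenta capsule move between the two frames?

1.0

From (7.5, 4.0) to (7.5, 3.0), the magenta capsule covered √(0.0² + 1.0²) ≈ 1.0 units.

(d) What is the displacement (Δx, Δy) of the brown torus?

(-0.7, -0.2)

The brown torus started near (9.0, 5.2) and ended near (8.3, 5.0).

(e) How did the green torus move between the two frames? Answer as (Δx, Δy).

(-2.3, 0.3)

The green torus started near (9.9, 1.3) and ended near (7.6, 1.6).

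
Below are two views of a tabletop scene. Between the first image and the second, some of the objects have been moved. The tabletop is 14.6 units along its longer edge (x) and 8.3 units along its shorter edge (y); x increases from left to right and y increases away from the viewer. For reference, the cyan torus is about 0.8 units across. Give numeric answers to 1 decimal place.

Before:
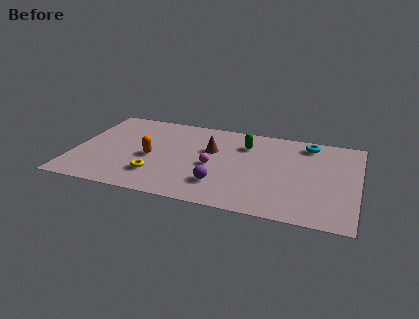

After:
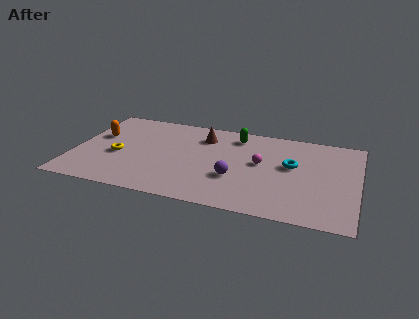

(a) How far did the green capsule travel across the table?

0.9

The green capsule moved from about (8.7, 6.2) to (8.2, 6.9), a distance of √(0.5² + 0.7²) ≈ 0.9.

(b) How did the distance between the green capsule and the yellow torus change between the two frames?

+0.9

They were about 5.9 units apart before and 6.8 after — 0.9 units further apart.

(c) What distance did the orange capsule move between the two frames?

3.2

From (4.0, 3.7) to (1.1, 5.1), the orange capsule covered √(2.9² + 1.4²) ≈ 3.2 units.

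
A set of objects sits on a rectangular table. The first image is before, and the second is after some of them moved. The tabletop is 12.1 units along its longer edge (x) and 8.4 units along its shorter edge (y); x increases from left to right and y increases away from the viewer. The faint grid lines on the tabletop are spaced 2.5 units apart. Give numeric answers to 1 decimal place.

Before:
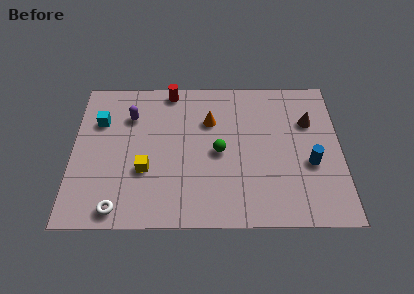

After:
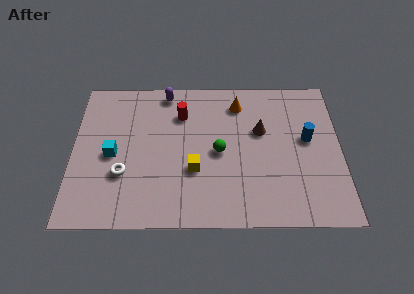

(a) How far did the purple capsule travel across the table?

2.1

The purple capsule moved from about (2.6, 6.1) to (4.2, 7.5), a distance of √(1.6² + 1.4²) ≈ 2.1.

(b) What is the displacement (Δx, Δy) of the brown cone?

(-2.2, -0.5)

The brown cone was at about (10.7, 5.7) and moved to about (8.5, 5.2).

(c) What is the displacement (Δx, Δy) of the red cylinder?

(0.5, -1.4)

The red cylinder was at about (4.4, 7.6) and moved to about (4.9, 6.2).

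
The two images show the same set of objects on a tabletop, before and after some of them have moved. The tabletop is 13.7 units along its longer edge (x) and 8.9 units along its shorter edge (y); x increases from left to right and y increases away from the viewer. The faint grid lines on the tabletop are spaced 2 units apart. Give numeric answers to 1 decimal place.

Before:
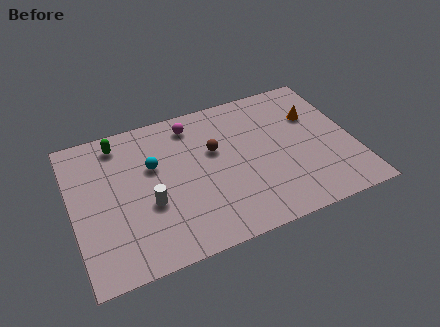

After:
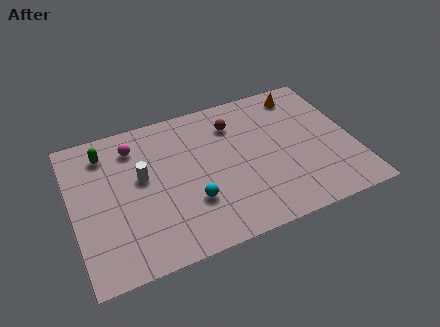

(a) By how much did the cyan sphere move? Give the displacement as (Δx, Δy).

(1.6, -2.8)

The cyan sphere was at about (4.0, 5.6) and moved to about (5.6, 2.8).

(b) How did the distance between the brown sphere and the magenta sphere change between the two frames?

+2.7

They were about 2.2 units apart before and 4.9 after — 2.7 units further apart.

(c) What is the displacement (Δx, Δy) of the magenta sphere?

(-2.9, -0.4)

The magenta sphere was at about (6.1, 7.5) and moved to about (3.2, 7.1).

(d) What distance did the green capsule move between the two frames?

0.8

The green capsule moved from about (2.5, 7.6) to (1.8, 7.2), a distance of √(0.7² + 0.4²) ≈ 0.8.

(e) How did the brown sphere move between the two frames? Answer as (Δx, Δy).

(1.1, 1.3)

The brown sphere started near (7.0, 5.5) and ended near (8.1, 6.8).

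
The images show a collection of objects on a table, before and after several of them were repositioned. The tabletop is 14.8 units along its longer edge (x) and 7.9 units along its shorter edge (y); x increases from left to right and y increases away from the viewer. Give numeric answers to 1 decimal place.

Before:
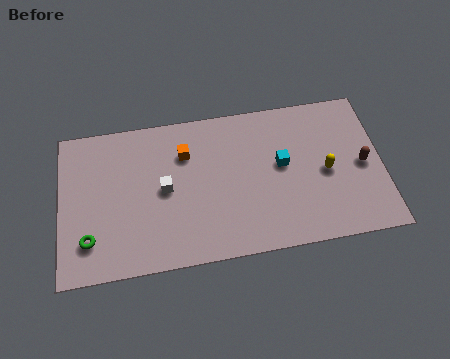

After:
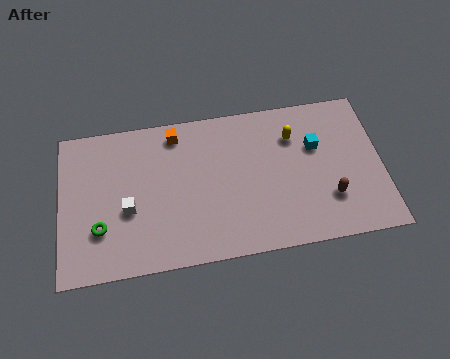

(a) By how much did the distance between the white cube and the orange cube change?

+2.3

Before: roughly 2.0 units apart; after: 4.3. That's 2.3 units further apart.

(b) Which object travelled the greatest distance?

the yellow capsule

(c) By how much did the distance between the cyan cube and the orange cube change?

+2.0

They were about 4.6 units apart before and 6.6 after — 2.0 units further apart.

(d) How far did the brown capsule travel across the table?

2.2

The brown capsule was near (13.9, 3.8) before and (12.3, 2.3) after, so it travelled √(1.6² + 1.5²) ≈ 2.2 units.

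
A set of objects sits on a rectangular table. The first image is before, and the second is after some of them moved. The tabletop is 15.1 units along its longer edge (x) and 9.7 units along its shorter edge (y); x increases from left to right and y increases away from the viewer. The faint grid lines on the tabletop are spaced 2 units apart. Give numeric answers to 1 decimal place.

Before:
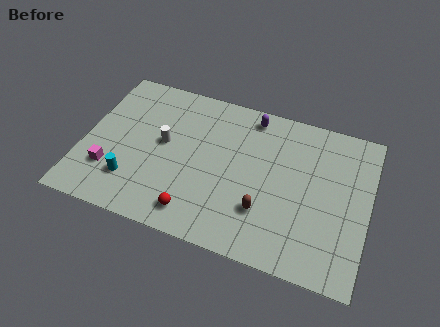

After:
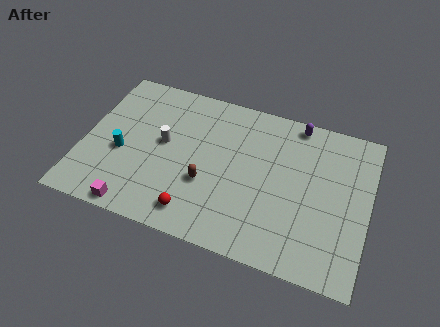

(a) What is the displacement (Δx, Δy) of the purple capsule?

(2.4, 0.3)

The purple capsule started near (8.6, 8.5) and ended near (11.0, 8.8).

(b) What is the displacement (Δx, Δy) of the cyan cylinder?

(-0.7, 1.6)

The cyan cylinder started near (2.8, 2.4) and ended near (2.1, 4.0).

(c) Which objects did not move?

the red sphere and the white cylinder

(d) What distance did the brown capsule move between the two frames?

3.2

From (9.8, 2.8) to (6.7, 3.5), the brown capsule covered √(3.1² + 0.7²) ≈ 3.2 units.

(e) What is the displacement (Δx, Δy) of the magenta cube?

(1.6, -1.9)

From the two frames, the magenta cube sits at roughly (1.6, 2.7) before and (3.2, 0.8) after.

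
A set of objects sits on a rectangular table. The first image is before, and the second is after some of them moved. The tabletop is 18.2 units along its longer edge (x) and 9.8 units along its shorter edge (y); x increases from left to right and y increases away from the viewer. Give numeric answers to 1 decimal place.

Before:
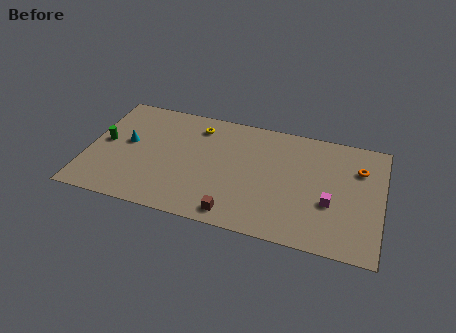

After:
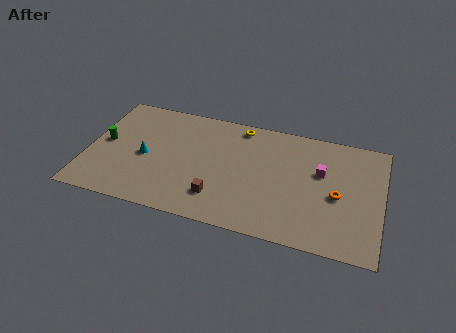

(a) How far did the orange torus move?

2.9

From (16.7, 7.0) to (15.5, 4.4), the orange torus covered √(1.2² + 2.6²) ≈ 2.9 units.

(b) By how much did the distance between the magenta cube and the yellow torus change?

-3.7

The distance was about 9.5 in the first image and 5.8 in the second, so they moved 3.7 units closer together.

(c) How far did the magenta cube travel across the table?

2.5

The magenta cube moved from about (15.1, 3.7) to (14.4, 6.1), a distance of √(0.7² + 2.4²) ≈ 2.5.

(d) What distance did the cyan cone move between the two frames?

1.5

The cyan cone moved from about (2.4, 5.4) to (3.6, 4.5), a distance of √(1.2² + 0.9²) ≈ 1.5.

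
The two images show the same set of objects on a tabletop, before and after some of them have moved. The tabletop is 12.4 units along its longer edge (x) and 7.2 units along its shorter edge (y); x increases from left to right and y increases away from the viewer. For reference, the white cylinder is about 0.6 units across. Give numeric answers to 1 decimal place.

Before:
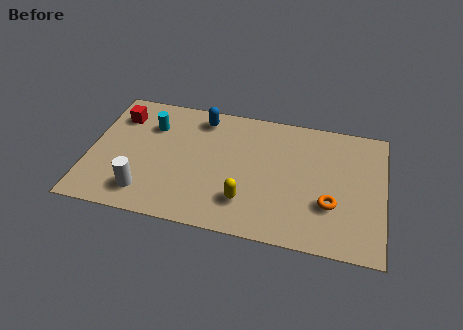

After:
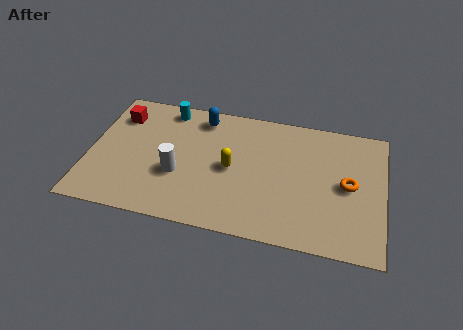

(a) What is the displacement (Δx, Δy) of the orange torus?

(0.7, 1.2)

The orange torus started near (10.2, 2.4) and ended near (10.9, 3.6).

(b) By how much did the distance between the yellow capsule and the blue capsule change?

-1.8

Before: roughly 4.8 units apart; after: 3.0. That's 1.8 units closer together.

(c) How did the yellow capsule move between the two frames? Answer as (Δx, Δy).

(-0.7, 1.7)

The yellow capsule started near (6.7, 1.8) and ended near (6.0, 3.5).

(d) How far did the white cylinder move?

1.8

The white cylinder moved from about (2.5, 1.4) to (3.8, 2.7), a distance of √(1.3² + 1.3²) ≈ 1.8.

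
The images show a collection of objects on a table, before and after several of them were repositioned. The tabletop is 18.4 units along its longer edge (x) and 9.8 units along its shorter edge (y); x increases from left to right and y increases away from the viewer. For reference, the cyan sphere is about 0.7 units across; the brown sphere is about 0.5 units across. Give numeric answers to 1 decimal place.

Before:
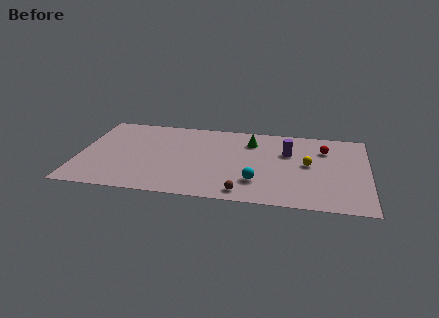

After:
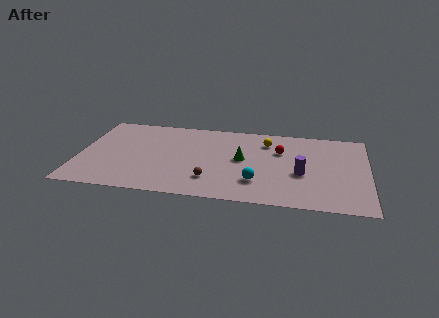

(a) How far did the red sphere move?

2.9

From (15.6, 7.2) to (12.8, 6.6), the red sphere covered √(2.8² + 0.6²) ≈ 2.9 units.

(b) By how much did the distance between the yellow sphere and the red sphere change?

-0.9

Before: roughly 2.2 units apart; after: 1.3. That's 0.9 units closer together.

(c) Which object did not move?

the cyan sphere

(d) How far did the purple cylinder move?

2.7

From (13.3, 6.5) to (14.2, 4.0), the purple cylinder covered √(0.9² + 2.5²) ≈ 2.7 units.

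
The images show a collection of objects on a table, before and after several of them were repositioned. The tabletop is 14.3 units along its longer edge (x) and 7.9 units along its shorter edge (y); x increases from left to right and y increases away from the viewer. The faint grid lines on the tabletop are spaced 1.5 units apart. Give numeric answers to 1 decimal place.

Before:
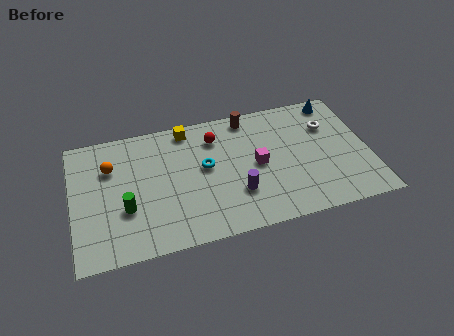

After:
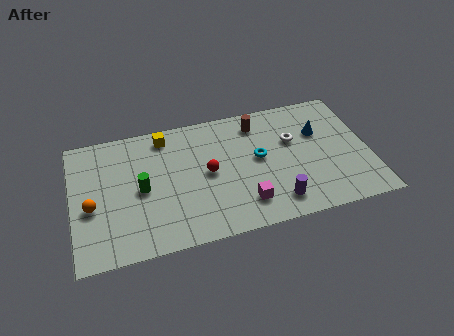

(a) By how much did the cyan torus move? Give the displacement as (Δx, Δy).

(2.6, -0.1)

The cyan torus started near (6.4, 4.4) and ended near (9.0, 4.3).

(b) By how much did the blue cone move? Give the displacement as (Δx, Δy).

(-1.0, -1.8)

From the two frames, the blue cone sits at roughly (13.0, 7.0) before and (12.0, 5.2) after.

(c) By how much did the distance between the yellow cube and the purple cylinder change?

+2.3

Before: roughly 5.1 units apart; after: 7.4. That's 2.3 units further apart.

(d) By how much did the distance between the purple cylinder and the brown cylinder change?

+0.4

They were about 4.7 units apart before and 5.1 after — 0.4 units further apart.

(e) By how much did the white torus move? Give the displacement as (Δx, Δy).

(-1.8, -0.5)

The white torus started near (12.5, 5.5) and ended near (10.7, 5.0).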